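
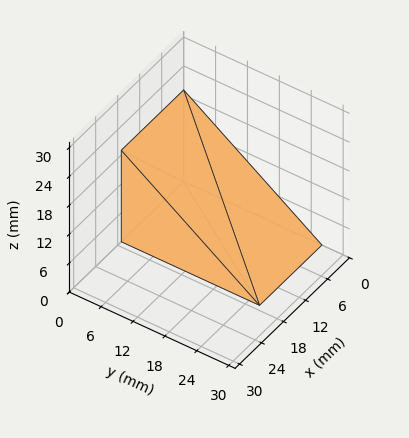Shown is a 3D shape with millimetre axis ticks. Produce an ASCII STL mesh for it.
Reading the render: the shape is a wedge (ramp): 17 × 26 mm base, rising to 19 mm along the y=0 edge and sloping linearly to z=0 at y=26 (dimensions read to the nearest mm from the axis ticks). For the STL, each face is triangulated and given an outward normal.

solid part
  facet normal 0.0000 0.0000 -1.0000
    outer loop
      vertex 17.0 26.0 0.0
      vertex 17.0 0.0 0.0
      vertex 0.0 0.0 0.0
    endloop
  endfacet
  facet normal 0.0000 0.0000 -1.0000
    outer loop
      vertex 0.0 26.0 0.0
      vertex 17.0 26.0 0.0
      vertex 0.0 0.0 0.0
    endloop
  endfacet
  facet normal 0.0000 -1.0000 0.0000
    outer loop
      vertex 0.0 0.0 0.0
      vertex 17.0 0.0 0.0
      vertex 17.0 0.0 19.0
    endloop
  endfacet
  facet normal 0.0000 -1.0000 0.0000
    outer loop
      vertex 0.0 0.0 0.0
      vertex 17.0 0.0 19.0
      vertex 0.0 0.0 19.0
    endloop
  endfacet
  facet normal 0.0000 0.5900 0.8074
    outer loop
      vertex 0.0 0.0 19.0
      vertex 17.0 0.0 19.0
      vertex 17.0 26.0 0.0
    endloop
  endfacet
  facet normal 0.0000 0.5900 0.8074
    outer loop
      vertex 0.0 0.0 19.0
      vertex 17.0 26.0 0.0
      vertex 0.0 26.0 0.0
    endloop
  endfacet
  facet normal -1.0000 0.0000 0.0000
    outer loop
      vertex 0.0 0.0 19.0
      vertex 0.0 26.0 0.0
      vertex 0.0 0.0 0.0
    endloop
  endfacet
  facet normal 1.0000 0.0000 0.0000
    outer loop
      vertex 17.0 0.0 0.0
      vertex 17.0 26.0 0.0
      vertex 17.0 0.0 19.0
    endloop
  endfacet
endsolid part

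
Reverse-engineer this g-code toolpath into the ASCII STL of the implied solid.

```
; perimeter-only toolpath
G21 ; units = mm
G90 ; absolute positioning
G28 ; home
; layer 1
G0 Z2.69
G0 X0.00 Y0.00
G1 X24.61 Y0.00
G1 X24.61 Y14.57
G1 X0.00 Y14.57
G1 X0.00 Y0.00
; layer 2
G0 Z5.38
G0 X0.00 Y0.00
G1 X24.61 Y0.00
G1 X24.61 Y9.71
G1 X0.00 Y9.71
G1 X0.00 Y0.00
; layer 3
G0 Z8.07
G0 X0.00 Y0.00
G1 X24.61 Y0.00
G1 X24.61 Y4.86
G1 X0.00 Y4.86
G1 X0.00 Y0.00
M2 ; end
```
solid part
  facet normal 0.0000 0.0000 -1.0000
    outer loop
      vertex 24.61 19.43 0.00
      vertex 24.61 0.00 0.00
      vertex 0.00 0.00 0.00
    endloop
  endfacet
  facet normal 0.0000 0.0000 -1.0000
    outer loop
      vertex 0.00 19.43 0.00
      vertex 24.61 19.43 0.00
      vertex 0.00 0.00 0.00
    endloop
  endfacet
  facet normal 0.0000 -1.0000 0.0000
    outer loop
      vertex 0.00 0.00 0.00
      vertex 24.61 0.00 0.00
      vertex 24.61 0.00 10.76
    endloop
  endfacet
  facet normal 0.0000 -1.0000 0.0000
    outer loop
      vertex 0.00 0.00 0.00
      vertex 24.61 0.00 10.76
      vertex 0.00 0.00 10.76
    endloop
  endfacet
  facet normal 0.0000 0.4845 0.8748
    outer loop
      vertex 0.00 0.00 10.76
      vertex 24.61 0.00 10.76
      vertex 24.61 19.43 0.00
    endloop
  endfacet
  facet normal 0.0000 0.4845 0.8748
    outer loop
      vertex 0.00 0.00 10.76
      vertex 24.61 19.43 0.00
      vertex 0.00 19.43 0.00
    endloop
  endfacet
  facet normal -1.0000 0.0000 0.0000
    outer loop
      vertex 0.00 0.00 10.76
      vertex 0.00 19.43 0.00
      vertex 0.00 0.00 0.00
    endloop
  endfacet
  facet normal 1.0000 0.0000 0.0000
    outer loop
      vertex 24.61 0.00 0.00
      vertex 24.61 19.43 0.00
      vertex 24.61 0.00 10.76
    endloop
  endfacet
endsolid part

The G0 Z moves step by Δz≈2.69 mm. The G1 loops shrink linearly with z, so the solid tapers from its base footprint up to z≈10.8. Closing with a flat bottom cap and the tapered top and triangulating gives 8 facets — a wedge (ramp): 24.6 × 19.4 mm base, rising to 10.8 mm along the y=0 edge and sloping linearly to z=0 at y=19.4.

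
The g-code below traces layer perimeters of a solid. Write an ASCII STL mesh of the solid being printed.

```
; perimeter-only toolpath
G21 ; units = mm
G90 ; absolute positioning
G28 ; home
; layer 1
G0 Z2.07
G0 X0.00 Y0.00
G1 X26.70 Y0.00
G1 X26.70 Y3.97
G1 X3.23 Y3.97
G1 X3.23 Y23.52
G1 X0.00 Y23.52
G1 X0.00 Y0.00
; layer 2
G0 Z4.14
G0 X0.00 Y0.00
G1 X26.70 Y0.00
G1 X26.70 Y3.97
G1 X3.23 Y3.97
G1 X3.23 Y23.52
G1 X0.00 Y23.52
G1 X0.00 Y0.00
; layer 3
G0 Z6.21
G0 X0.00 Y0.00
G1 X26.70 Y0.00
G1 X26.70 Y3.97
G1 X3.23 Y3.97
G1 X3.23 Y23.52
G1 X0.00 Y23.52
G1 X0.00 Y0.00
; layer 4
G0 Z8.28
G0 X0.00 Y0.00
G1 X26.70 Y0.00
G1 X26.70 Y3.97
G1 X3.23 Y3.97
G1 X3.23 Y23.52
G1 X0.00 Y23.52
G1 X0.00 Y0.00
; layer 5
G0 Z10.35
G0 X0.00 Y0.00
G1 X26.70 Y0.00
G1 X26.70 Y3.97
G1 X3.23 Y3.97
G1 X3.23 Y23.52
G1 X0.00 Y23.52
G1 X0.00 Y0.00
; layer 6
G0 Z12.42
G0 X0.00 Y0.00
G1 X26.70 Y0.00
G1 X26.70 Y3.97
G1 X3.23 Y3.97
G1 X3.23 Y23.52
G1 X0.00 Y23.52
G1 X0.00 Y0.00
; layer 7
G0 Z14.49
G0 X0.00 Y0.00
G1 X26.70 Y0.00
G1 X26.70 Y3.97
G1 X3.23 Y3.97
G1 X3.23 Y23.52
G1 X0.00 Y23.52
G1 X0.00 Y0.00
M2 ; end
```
solid part
  facet normal 0.0000 0.0000 -1.0000
    outer loop
      vertex 26.70 3.97 0.00
      vertex 26.70 0.00 0.00
      vertex 0.00 0.00 0.00
    endloop
  endfacet
  facet normal 0.0000 0.0000 -1.0000
    outer loop
      vertex 3.23 3.97 0.00
      vertex 26.70 3.97 0.00
      vertex 0.00 0.00 0.00
    endloop
  endfacet
  facet normal 0.0000 0.0000 -1.0000
    outer loop
      vertex 3.23 23.52 0.00
      vertex 3.23 3.97 0.00
      vertex 0.00 0.00 0.00
    endloop
  endfacet
  facet normal 0.0000 0.0000 -1.0000
    outer loop
      vertex 0.00 23.52 0.00
      vertex 3.23 23.52 0.00
      vertex 0.00 0.00 0.00
    endloop
  endfacet
  facet normal 0.0000 0.0000 1.0000
    outer loop
      vertex 0.00 0.00 14.49
      vertex 26.70 0.00 14.49
      vertex 26.70 3.97 14.49
    endloop
  endfacet
  facet normal 0.0000 0.0000 1.0000
    outer loop
      vertex 0.00 0.00 14.49
      vertex 26.70 3.97 14.49
      vertex 3.23 3.97 14.49
    endloop
  endfacet
  facet normal 0.0000 0.0000 1.0000
    outer loop
      vertex 0.00 0.00 14.49
      vertex 3.23 3.97 14.49
      vertex 3.23 23.52 14.49
    endloop
  endfacet
  facet normal 0.0000 0.0000 1.0000
    outer loop
      vertex 0.00 0.00 14.49
      vertex 3.23 23.52 14.49
      vertex 0.00 23.52 14.49
    endloop
  endfacet
  facet normal 0.0000 -1.0000 0.0000
    outer loop
      vertex 0.00 0.00 0.00
      vertex 26.70 0.00 0.00
      vertex 26.70 0.00 14.49
    endloop
  endfacet
  facet normal 0.0000 -1.0000 0.0000
    outer loop
      vertex 0.00 0.00 0.00
      vertex 26.70 0.00 14.49
      vertex 0.00 0.00 14.49
    endloop
  endfacet
  facet normal 1.0000 0.0000 0.0000
    outer loop
      vertex 26.70 0.00 0.00
      vertex 26.70 3.97 0.00
      vertex 26.70 3.97 14.49
    endloop
  endfacet
  facet normal 1.0000 0.0000 0.0000
    outer loop
      vertex 26.70 0.00 0.00
      vertex 26.70 3.97 14.49
      vertex 26.70 0.00 14.49
    endloop
  endfacet
  facet normal 0.0000 1.0000 0.0000
    outer loop
      vertex 26.70 3.97 0.00
      vertex 3.23 3.97 0.00
      vertex 3.23 3.97 14.49
    endloop
  endfacet
  facet normal 0.0000 1.0000 0.0000
    outer loop
      vertex 26.70 3.97 0.00
      vertex 3.23 3.97 14.49
      vertex 26.70 3.97 14.49
    endloop
  endfacet
  facet normal 1.0000 0.0000 0.0000
    outer loop
      vertex 3.23 3.97 0.00
      vertex 3.23 23.52 0.00
      vertex 3.23 23.52 14.49
    endloop
  endfacet
  facet normal 1.0000 0.0000 0.0000
    outer loop
      vertex 3.23 3.97 0.00
      vertex 3.23 23.52 14.49
      vertex 3.23 3.97 14.49
    endloop
  endfacet
  facet normal 0.0000 1.0000 0.0000
    outer loop
      vertex 3.23 23.52 0.00
      vertex 0.00 23.52 0.00
      vertex 0.00 23.52 14.49
    endloop
  endfacet
  facet normal 0.0000 1.0000 0.0000
    outer loop
      vertex 3.23 23.52 0.00
      vertex 0.00 23.52 14.49
      vertex 3.23 23.52 14.49
    endloop
  endfacet
  facet normal -1.0000 0.0000 0.0000
    outer loop
      vertex 0.00 23.52 0.00
      vertex 0.00 0.00 0.00
      vertex 0.00 0.00 14.49
    endloop
  endfacet
  facet normal -1.0000 0.0000 0.0000
    outer loop
      vertex 0.00 23.52 0.00
      vertex 0.00 0.00 14.49
      vertex 0.00 23.52 14.49
    endloop
  endfacet
endsolid part

The G0 Z moves step by Δz≈2.07 mm. Every layer's G1 loop is the same polygon, so the solid is a straight extrusion of it from z=0 to z≈14.5. Closing with flat bottom and top caps and triangulating gives 20 facets — an L-shaped prism: outer 26.7 × 23.5 mm, arm thicknesses ≈ 3.97 mm (horizontal) and 3.23 mm (vertical), extruded 14.5 mm in z.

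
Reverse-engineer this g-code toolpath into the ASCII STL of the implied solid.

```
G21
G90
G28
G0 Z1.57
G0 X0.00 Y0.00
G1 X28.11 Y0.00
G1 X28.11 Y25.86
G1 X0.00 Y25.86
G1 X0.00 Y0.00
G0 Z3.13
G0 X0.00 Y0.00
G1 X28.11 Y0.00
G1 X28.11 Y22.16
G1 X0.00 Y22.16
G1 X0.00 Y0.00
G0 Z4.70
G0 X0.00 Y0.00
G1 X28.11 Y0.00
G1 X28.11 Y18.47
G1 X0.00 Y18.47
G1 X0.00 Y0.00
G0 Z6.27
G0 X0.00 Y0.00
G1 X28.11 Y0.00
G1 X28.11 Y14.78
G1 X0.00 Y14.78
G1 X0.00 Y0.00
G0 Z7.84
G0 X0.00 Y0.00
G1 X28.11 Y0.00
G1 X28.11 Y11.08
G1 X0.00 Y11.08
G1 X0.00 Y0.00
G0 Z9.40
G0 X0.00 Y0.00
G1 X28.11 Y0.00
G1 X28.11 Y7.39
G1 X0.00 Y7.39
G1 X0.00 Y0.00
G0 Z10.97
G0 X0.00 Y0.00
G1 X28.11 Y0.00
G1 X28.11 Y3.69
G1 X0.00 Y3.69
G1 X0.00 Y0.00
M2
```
solid part
  facet normal 0.0000 0.0000 -1.0000
    outer loop
      vertex 28.11 29.55 0.00
      vertex 28.11 0.00 0.00
      vertex 0.00 0.00 0.00
    endloop
  endfacet
  facet normal 0.0000 0.0000 -1.0000
    outer loop
      vertex 0.00 29.55 0.00
      vertex 28.11 29.55 0.00
      vertex 0.00 0.00 0.00
    endloop
  endfacet
  facet normal 0.0000 -1.0000 0.0000
    outer loop
      vertex 0.00 0.00 0.00
      vertex 28.11 0.00 0.00
      vertex 28.11 0.00 12.54
    endloop
  endfacet
  facet normal 0.0000 -1.0000 0.0000
    outer loop
      vertex 0.00 0.00 0.00
      vertex 28.11 0.00 12.54
      vertex 0.00 0.00 12.54
    endloop
  endfacet
  facet normal 0.0000 0.3906 0.9205
    outer loop
      vertex 0.00 0.00 12.54
      vertex 28.11 0.00 12.54
      vertex 28.11 29.55 0.00
    endloop
  endfacet
  facet normal 0.0000 0.3906 0.9205
    outer loop
      vertex 0.00 0.00 12.54
      vertex 28.11 29.55 0.00
      vertex 0.00 29.55 0.00
    endloop
  endfacet
  facet normal -1.0000 0.0000 0.0000
    outer loop
      vertex 0.00 0.00 12.54
      vertex 0.00 29.55 0.00
      vertex 0.00 0.00 0.00
    endloop
  endfacet
  facet normal 1.0000 0.0000 0.0000
    outer loop
      vertex 28.11 0.00 0.00
      vertex 28.11 29.55 0.00
      vertex 28.11 0.00 12.54
    endloop
  endfacet
endsolid part

The G0 Z moves step by Δz≈1.57 mm. The G1 loops shrink linearly with z, so the solid tapers from its base footprint up to z≈12.5. Closing with a flat bottom cap and the tapered top and triangulating gives 8 facets — a wedge (ramp): 28.1 × 29.6 mm base, rising to 12.5 mm along the y=0 edge and sloping linearly to z=0 at y=29.6.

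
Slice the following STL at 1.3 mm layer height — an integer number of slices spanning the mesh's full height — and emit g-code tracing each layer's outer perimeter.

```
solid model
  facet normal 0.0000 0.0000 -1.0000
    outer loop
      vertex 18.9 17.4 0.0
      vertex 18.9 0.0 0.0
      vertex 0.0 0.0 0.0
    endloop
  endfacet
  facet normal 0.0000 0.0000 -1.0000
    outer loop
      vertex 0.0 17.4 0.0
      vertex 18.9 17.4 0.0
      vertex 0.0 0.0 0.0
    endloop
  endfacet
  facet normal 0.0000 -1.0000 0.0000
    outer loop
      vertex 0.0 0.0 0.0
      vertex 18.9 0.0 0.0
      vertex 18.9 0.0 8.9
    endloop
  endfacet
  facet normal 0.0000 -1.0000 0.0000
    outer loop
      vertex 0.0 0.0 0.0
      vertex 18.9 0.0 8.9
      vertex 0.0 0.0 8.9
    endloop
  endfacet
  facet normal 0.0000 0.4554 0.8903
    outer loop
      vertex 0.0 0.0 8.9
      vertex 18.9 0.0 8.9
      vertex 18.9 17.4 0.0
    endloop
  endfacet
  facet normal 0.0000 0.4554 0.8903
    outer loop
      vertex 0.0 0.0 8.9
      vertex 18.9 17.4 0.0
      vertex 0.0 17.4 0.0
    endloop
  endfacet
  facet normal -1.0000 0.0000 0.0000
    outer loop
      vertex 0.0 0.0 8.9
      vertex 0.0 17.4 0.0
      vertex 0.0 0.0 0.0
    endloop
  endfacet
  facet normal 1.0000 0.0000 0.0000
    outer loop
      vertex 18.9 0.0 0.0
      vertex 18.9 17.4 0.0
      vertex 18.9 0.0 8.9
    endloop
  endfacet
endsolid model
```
; perimeter-only toolpath
G21 ; units = mm
G90 ; absolute positioning
G28 ; home
; layer 1
G0 Z1.3
G0 X0.0 Y0.0
G1 X18.9 Y0.0
G1 X18.9 Y14.9
G1 X0.0 Y14.9
G1 X0.0 Y0.0
; layer 2
G0 Z2.5
G0 X0.0 Y0.0
G1 X18.9 Y0.0
G1 X18.9 Y12.4
G1 X0.0 Y12.4
G1 X0.0 Y0.0
; layer 3
G0 Z3.8
G0 X0.0 Y0.0
G1 X18.9 Y0.0
G1 X18.9 Y9.9
G1 X0.0 Y9.9
G1 X0.0 Y0.0
; layer 4
G0 Z5.1
G0 X0.0 Y0.0
G1 X18.9 Y0.0
G1 X18.9 Y7.5
G1 X0.0 Y7.5
G1 X0.0 Y0.0
; layer 5
G0 Z6.4
G0 X0.0 Y0.0
G1 X18.9 Y0.0
G1 X18.9 Y5.0
G1 X0.0 Y5.0
G1 X0.0 Y0.0
; layer 6
G0 Z7.6
G0 X0.0 Y0.0
G1 X18.9 Y0.0
G1 X18.9 Y2.5
G1 X0.0 Y2.5
G1 X0.0 Y0.0
M2 ; end

The solid is a wedge (ramp): 18.9 × 17.4 mm base, rising to 8.9 mm along the y=0 edge and sloping linearly to z=0 at y=17.4. Slicing at Δz = 1.3 mm — 7 equal slices spanning the solid's height, so layer i sits at z = i·h/7 — gives 6 non-empty perimeters. Each is a 4-segment closed polygon; G0 lifts to the layer z and rapids to the start vertex, then G1 traces the edges. The cross-section shrinks linearly with z (the slice at the apex is degenerate and omitted).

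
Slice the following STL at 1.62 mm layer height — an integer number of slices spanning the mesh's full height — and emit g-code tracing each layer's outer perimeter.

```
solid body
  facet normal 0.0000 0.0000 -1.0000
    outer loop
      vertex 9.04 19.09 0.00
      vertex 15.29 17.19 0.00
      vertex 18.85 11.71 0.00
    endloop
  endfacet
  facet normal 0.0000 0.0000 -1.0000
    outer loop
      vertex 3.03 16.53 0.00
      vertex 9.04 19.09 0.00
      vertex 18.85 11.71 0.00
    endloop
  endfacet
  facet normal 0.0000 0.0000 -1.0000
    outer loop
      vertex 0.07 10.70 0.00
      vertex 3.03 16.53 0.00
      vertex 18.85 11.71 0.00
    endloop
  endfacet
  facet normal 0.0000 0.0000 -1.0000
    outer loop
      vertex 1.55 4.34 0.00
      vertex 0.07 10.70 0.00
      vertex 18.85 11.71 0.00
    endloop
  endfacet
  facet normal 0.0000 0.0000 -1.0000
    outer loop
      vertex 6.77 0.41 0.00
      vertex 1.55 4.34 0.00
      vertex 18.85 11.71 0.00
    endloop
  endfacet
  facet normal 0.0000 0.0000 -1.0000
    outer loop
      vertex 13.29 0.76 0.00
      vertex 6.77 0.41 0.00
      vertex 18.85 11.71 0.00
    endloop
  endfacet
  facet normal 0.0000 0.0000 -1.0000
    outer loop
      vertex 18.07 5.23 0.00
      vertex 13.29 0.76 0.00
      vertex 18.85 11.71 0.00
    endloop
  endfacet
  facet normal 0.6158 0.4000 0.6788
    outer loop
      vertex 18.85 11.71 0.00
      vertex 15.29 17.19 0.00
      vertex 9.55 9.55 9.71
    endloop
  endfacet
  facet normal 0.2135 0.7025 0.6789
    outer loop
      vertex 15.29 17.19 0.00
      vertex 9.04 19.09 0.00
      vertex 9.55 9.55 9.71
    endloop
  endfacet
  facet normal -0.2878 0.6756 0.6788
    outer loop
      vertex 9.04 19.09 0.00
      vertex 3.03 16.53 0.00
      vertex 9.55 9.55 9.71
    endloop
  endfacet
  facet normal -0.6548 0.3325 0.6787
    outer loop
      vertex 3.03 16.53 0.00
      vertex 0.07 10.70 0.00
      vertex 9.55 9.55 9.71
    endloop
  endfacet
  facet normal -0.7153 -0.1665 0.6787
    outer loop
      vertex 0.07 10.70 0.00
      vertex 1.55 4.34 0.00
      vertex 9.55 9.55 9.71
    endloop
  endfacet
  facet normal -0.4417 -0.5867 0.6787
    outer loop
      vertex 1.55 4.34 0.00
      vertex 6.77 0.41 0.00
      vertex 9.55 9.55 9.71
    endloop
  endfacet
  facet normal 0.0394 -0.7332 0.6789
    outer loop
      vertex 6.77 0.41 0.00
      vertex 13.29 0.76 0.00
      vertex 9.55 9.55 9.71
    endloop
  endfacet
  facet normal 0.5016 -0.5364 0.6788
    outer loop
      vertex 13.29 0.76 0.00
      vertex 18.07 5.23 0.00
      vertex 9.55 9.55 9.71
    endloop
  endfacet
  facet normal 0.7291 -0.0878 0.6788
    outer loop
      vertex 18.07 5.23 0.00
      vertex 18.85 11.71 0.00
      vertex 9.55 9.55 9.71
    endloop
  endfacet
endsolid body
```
; perimeter-only toolpath
G21 ; units = mm
G90 ; absolute positioning
G28 ; home
; layer 1
G0 Z1.62
G0 X17.30 Y11.35
G1 X14.33 Y15.92
G1 X9.12 Y17.50
G1 X4.12 Y15.37
G1 X1.65 Y10.51
G1 X2.88 Y5.21
G1 X7.23 Y1.93
G1 X12.67 Y2.22
G1 X16.65 Y5.95
G1 X17.30 Y11.35
; layer 2
G0 Z3.24
G0 X15.75 Y10.99
G1 X13.38 Y14.64
G1 X9.21 Y15.91
G1 X5.20 Y14.20
G1 X3.23 Y10.32
G1 X4.22 Y6.08
G1 X7.70 Y3.46
G1 X12.04 Y3.69
G1 X15.23 Y6.67
G1 X15.75 Y10.99
; layer 3
G0 Z4.86
G0 X14.20 Y10.63
G1 X12.42 Y13.37
G1 X9.29 Y14.32
G1 X6.29 Y13.04
G1 X4.81 Y10.12
G1 X5.55 Y6.95
G1 X8.16 Y4.98
G1 X11.42 Y5.16
G1 X13.81 Y7.39
G1 X14.20 Y10.63
; layer 4
G0 Z6.47
G0 X12.65 Y10.27
G1 X11.46 Y12.10
G1 X9.38 Y12.73
G1 X7.38 Y11.88
G1 X6.39 Y9.93
G1 X6.88 Y7.81
G1 X8.62 Y6.50
G1 X10.80 Y6.62
G1 X12.39 Y8.11
G1 X12.65 Y10.27
; layer 5
G0 Z8.09
G0 X11.10 Y9.91
G1 X10.51 Y10.82
G1 X9.46 Y11.14
G1 X8.46 Y10.71
G1 X7.97 Y9.74
G1 X8.22 Y8.68
G1 X9.09 Y8.03
G1 X10.17 Y8.08
G1 X10.97 Y8.83
G1 X11.10 Y9.91
M2 ; end

The solid is a regular 9-sided pyramid, base circumscribed radius ≈ 9.55 mm, apex at z ≈ 9.71 mm. Slicing at Δz = 1.62 mm — 6 equal slices spanning the solid's height, so layer i sits at z = i·h/6 — gives 5 non-empty perimeters. Each is a 9-segment closed polygon; G0 lifts to the layer z and rapids to the start vertex, then G1 traces the edges. The cross-section shrinks linearly with z (the slice at the apex is degenerate and omitted).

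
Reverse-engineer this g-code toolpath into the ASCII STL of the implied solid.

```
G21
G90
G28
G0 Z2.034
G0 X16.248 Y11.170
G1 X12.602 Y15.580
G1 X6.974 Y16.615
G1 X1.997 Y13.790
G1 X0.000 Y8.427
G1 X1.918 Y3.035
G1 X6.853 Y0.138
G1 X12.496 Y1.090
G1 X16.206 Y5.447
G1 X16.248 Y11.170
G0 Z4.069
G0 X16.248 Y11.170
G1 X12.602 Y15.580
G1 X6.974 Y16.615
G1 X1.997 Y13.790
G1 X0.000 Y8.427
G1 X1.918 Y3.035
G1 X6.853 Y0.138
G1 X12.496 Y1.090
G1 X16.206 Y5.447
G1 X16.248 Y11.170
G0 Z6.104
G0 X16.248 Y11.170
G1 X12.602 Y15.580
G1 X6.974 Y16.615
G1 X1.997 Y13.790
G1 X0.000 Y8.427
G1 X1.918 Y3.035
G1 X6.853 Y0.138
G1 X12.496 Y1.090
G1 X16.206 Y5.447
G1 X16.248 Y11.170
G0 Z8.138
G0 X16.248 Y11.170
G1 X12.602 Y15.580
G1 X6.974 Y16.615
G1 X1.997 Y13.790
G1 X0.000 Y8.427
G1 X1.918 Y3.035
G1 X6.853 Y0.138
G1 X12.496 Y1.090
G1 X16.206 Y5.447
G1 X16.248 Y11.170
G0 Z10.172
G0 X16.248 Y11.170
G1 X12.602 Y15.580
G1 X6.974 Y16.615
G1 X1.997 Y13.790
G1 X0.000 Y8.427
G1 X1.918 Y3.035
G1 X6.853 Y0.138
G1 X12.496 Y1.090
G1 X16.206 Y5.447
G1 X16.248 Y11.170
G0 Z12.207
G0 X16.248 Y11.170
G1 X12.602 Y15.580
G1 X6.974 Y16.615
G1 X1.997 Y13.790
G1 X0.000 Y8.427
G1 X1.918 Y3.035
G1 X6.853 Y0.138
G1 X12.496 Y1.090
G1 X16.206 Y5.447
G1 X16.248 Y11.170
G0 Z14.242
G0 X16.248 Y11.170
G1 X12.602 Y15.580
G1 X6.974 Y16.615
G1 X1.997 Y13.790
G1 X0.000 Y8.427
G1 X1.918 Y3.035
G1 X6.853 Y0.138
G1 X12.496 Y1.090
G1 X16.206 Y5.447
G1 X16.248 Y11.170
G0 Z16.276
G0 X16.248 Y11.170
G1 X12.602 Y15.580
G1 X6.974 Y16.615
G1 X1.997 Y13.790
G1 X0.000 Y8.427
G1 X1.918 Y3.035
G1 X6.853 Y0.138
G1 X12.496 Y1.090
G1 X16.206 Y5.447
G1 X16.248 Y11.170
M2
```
solid part
  facet normal 0.0000 0.0000 -1.0000
    outer loop
      vertex 6.974 16.615 0.000
      vertex 12.602 15.580 0.000
      vertex 16.248 11.170 0.000
    endloop
  endfacet
  facet normal 0.0000 0.0000 -1.0000
    outer loop
      vertex 1.997 13.790 0.000
      vertex 6.974 16.615 0.000
      vertex 16.248 11.170 0.000
    endloop
  endfacet
  facet normal 0.0000 0.0000 -1.0000
    outer loop
      vertex 0.000 8.427 0.000
      vertex 1.997 13.790 0.000
      vertex 16.248 11.170 0.000
    endloop
  endfacet
  facet normal 0.0000 0.0000 -1.0000
    outer loop
      vertex 1.918 3.035 0.000
      vertex 0.000 8.427 0.000
      vertex 16.248 11.170 0.000
    endloop
  endfacet
  facet normal 0.0000 0.0000 -1.0000
    outer loop
      vertex 6.853 0.138 0.000
      vertex 1.918 3.035 0.000
      vertex 16.248 11.170 0.000
    endloop
  endfacet
  facet normal 0.0000 0.0000 -1.0000
    outer loop
      vertex 12.496 1.090 0.000
      vertex 6.853 0.138 0.000
      vertex 16.248 11.170 0.000
    endloop
  endfacet
  facet normal 0.0000 0.0000 -1.0000
    outer loop
      vertex 16.206 5.447 0.000
      vertex 12.496 1.090 0.000
      vertex 16.248 11.170 0.000
    endloop
  endfacet
  facet normal 0.0000 0.0000 1.0000
    outer loop
      vertex 16.248 11.170 16.276
      vertex 12.602 15.580 16.276
      vertex 6.974 16.615 16.276
    endloop
  endfacet
  facet normal 0.0000 0.0000 1.0000
    outer loop
      vertex 16.248 11.170 16.276
      vertex 6.974 16.615 16.276
      vertex 1.997 13.790 16.276
    endloop
  endfacet
  facet normal 0.0000 0.0000 1.0000
    outer loop
      vertex 16.248 11.170 16.276
      vertex 1.997 13.790 16.276
      vertex 0.000 8.427 16.276
    endloop
  endfacet
  facet normal 0.0000 0.0000 1.0000
    outer loop
      vertex 16.248 11.170 16.276
      vertex 0.000 8.427 16.276
      vertex 1.918 3.035 16.276
    endloop
  endfacet
  facet normal 0.0000 0.0000 1.0000
    outer loop
      vertex 16.248 11.170 16.276
      vertex 1.918 3.035 16.276
      vertex 6.853 0.138 16.276
    endloop
  endfacet
  facet normal 0.0000 0.0000 1.0000
    outer loop
      vertex 16.248 11.170 16.276
      vertex 6.853 0.138 16.276
      vertex 12.496 1.090 16.276
    endloop
  endfacet
  facet normal 0.0000 0.0000 1.0000
    outer loop
      vertex 16.248 11.170 16.276
      vertex 12.496 1.090 16.276
      vertex 16.206 5.447 16.276
    endloop
  endfacet
  facet normal 0.7707 0.6372 0.0000
    outer loop
      vertex 16.248 11.170 0.000
      vertex 12.602 15.580 0.000
      vertex 12.602 15.580 16.276
    endloop
  endfacet
  facet normal 0.7707 0.6372 0.0000
    outer loop
      vertex 16.248 11.170 0.000
      vertex 12.602 15.580 16.276
      vertex 16.248 11.170 16.276
    endloop
  endfacet
  facet normal 0.1809 0.9835 0.0000
    outer loop
      vertex 12.602 15.580 0.000
      vertex 6.974 16.615 0.000
      vertex 6.974 16.615 16.276
    endloop
  endfacet
  facet normal 0.1809 0.9835 0.0000
    outer loop
      vertex 12.602 15.580 0.000
      vertex 6.974 16.615 16.276
      vertex 12.602 15.580 16.276
    endloop
  endfacet
  facet normal -0.4936 0.8697 0.0000
    outer loop
      vertex 6.974 16.615 0.000
      vertex 1.997 13.790 0.000
      vertex 1.997 13.790 16.276
    endloop
  endfacet
  facet normal -0.4936 0.8697 0.0000
    outer loop
      vertex 6.974 16.615 0.000
      vertex 1.997 13.790 16.276
      vertex 6.974 16.615 16.276
    endloop
  endfacet
  facet normal -0.9371 0.3490 0.0000
    outer loop
      vertex 1.997 13.790 0.000
      vertex 0.000 8.427 0.000
      vertex 0.000 8.427 16.276
    endloop
  endfacet
  facet normal -0.9371 0.3490 0.0000
    outer loop
      vertex 1.997 13.790 0.000
      vertex 0.000 8.427 16.276
      vertex 1.997 13.790 16.276
    endloop
  endfacet
  facet normal -0.9422 -0.3351 0.0000
    outer loop
      vertex 0.000 8.427 0.000
      vertex 1.918 3.035 0.000
      vertex 1.918 3.035 16.276
    endloop
  endfacet
  facet normal -0.9422 -0.3351 0.0000
    outer loop
      vertex 0.000 8.427 0.000
      vertex 1.918 3.035 16.276
      vertex 0.000 8.427 16.276
    endloop
  endfacet
  facet normal -0.5062 -0.8624 0.0000
    outer loop
      vertex 1.918 3.035 0.000
      vertex 6.853 0.138 0.000
      vertex 6.853 0.138 16.276
    endloop
  endfacet
  facet normal -0.5062 -0.8624 0.0000
    outer loop
      vertex 1.918 3.035 0.000
      vertex 6.853 0.138 16.276
      vertex 1.918 3.035 16.276
    endloop
  endfacet
  facet normal 0.1664 -0.9861 0.0000
    outer loop
      vertex 6.853 0.138 0.000
      vertex 12.496 1.090 0.000
      vertex 12.496 1.090 16.276
    endloop
  endfacet
  facet normal 0.1664 -0.9861 0.0000
    outer loop
      vertex 6.853 0.138 0.000
      vertex 12.496 1.090 16.276
      vertex 6.853 0.138 16.276
    endloop
  endfacet
  facet normal 0.7614 -0.6483 0.0000
    outer loop
      vertex 12.496 1.090 0.000
      vertex 16.206 5.447 0.000
      vertex 16.206 5.447 16.276
    endloop
  endfacet
  facet normal 0.7614 -0.6483 0.0000
    outer loop
      vertex 12.496 1.090 0.000
      vertex 16.206 5.447 16.276
      vertex 12.496 1.090 16.276
    endloop
  endfacet
  facet normal 1.0000 -0.0073 0.0000
    outer loop
      vertex 16.206 5.447 0.000
      vertex 16.248 11.170 0.000
      vertex 16.248 11.170 16.276
    endloop
  endfacet
  facet normal 1.0000 -0.0073 0.0000
    outer loop
      vertex 16.206 5.447 0.000
      vertex 16.248 11.170 16.276
      vertex 16.206 5.447 16.276
    endloop
  endfacet
endsolid part

The G0 Z moves step by Δz≈2.034 mm. Every layer's G1 loop is the same polygon, so the solid is a straight extrusion of it from z=0 to z≈16.3. Closing with flat bottom and top caps and triangulating gives 32 facets — a regular 9-sided prism (a cylinder approximated with 9 flat sides), circumscribed radius ≈ 8.37 mm, height ≈ 16.3 mm.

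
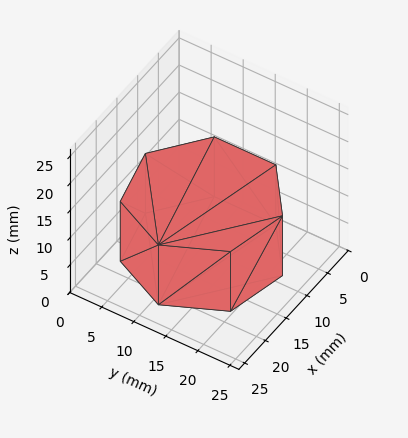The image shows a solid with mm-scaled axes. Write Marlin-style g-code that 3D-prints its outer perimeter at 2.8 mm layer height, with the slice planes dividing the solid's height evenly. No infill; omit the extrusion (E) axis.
Reading the render: the shape is a regular 7-sided prism (a cylinder approximated with 7 flat sides), circumscribed radius ≈ 11 mm, height ≈ 11 mm (dimensions read to the nearest mm from the axis ticks). For the g-code, the solid's height is divided into equal slices at the stated Δz and each level perimeter traced with G1 moves after a G0 lift.

; perimeter-only toolpath
G21 ; units = mm
G90 ; absolute positioning
G28 ; home
; layer 1
G0 Z2.8
G0 X22.0 Y11.0
G1 X17.9 Y19.6
G1 X8.6 Y21.7
G1 X1.1 Y15.8
G1 X1.1 Y6.2
G1 X8.6 Y0.3
G1 X17.9 Y2.4
G1 X22.0 Y11.0
; layer 2
G0 Z5.5
G0 X22.0 Y11.0
G1 X17.9 Y19.6
G1 X8.6 Y21.7
G1 X1.1 Y15.8
G1 X1.1 Y6.2
G1 X8.6 Y0.3
G1 X17.9 Y2.4
G1 X22.0 Y11.0
; layer 3
G0 Z8.2
G0 X22.0 Y11.0
G1 X17.9 Y19.6
G1 X8.6 Y21.7
G1 X1.1 Y15.8
G1 X1.1 Y6.2
G1 X8.6 Y0.3
G1 X17.9 Y2.4
G1 X22.0 Y11.0
; layer 4
G0 Z11.0
G0 X22.0 Y11.0
G1 X17.9 Y19.6
G1 X8.6 Y21.7
G1 X1.1 Y15.8
G1 X1.1 Y6.2
G1 X8.6 Y0.3
G1 X17.9 Y2.4
G1 X22.0 Y11.0
M2 ; end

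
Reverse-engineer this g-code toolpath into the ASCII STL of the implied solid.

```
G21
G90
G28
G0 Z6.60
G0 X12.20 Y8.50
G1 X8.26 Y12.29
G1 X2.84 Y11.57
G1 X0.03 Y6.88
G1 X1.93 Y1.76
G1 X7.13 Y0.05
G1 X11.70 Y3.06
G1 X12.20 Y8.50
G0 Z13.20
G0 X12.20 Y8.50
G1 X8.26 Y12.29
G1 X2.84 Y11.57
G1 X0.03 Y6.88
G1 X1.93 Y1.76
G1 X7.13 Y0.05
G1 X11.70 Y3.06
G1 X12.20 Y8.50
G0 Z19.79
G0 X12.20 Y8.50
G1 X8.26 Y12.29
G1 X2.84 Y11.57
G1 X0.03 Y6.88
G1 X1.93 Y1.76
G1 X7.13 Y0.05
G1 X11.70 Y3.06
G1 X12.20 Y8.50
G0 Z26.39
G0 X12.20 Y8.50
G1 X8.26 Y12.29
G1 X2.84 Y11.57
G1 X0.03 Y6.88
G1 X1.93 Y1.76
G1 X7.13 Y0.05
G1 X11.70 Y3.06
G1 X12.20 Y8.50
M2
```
solid part
  facet normal 0.0000 0.0000 -1.0000
    outer loop
      vertex 2.84 11.57 0.00
      vertex 8.26 12.29 0.00
      vertex 12.20 8.50 0.00
    endloop
  endfacet
  facet normal 0.0000 0.0000 -1.0000
    outer loop
      vertex 0.03 6.88 0.00
      vertex 2.84 11.57 0.00
      vertex 12.20 8.50 0.00
    endloop
  endfacet
  facet normal 0.0000 0.0000 -1.0000
    outer loop
      vertex 1.93 1.76 0.00
      vertex 0.03 6.88 0.00
      vertex 12.20 8.50 0.00
    endloop
  endfacet
  facet normal 0.0000 0.0000 -1.0000
    outer loop
      vertex 7.13 0.05 0.00
      vertex 1.93 1.76 0.00
      vertex 12.20 8.50 0.00
    endloop
  endfacet
  facet normal 0.0000 0.0000 -1.0000
    outer loop
      vertex 11.70 3.06 0.00
      vertex 7.13 0.05 0.00
      vertex 12.20 8.50 0.00
    endloop
  endfacet
  facet normal 0.0000 0.0000 1.0000
    outer loop
      vertex 12.20 8.50 26.39
      vertex 8.26 12.29 26.39
      vertex 2.84 11.57 26.39
    endloop
  endfacet
  facet normal 0.0000 0.0000 1.0000
    outer loop
      vertex 12.20 8.50 26.39
      vertex 2.84 11.57 26.39
      vertex 0.03 6.88 26.39
    endloop
  endfacet
  facet normal 0.0000 0.0000 1.0000
    outer loop
      vertex 12.20 8.50 26.39
      vertex 0.03 6.88 26.39
      vertex 1.93 1.76 26.39
    endloop
  endfacet
  facet normal 0.0000 0.0000 1.0000
    outer loop
      vertex 12.20 8.50 26.39
      vertex 1.93 1.76 26.39
      vertex 7.13 0.05 26.39
    endloop
  endfacet
  facet normal 0.0000 0.0000 1.0000
    outer loop
      vertex 12.20 8.50 26.39
      vertex 7.13 0.05 26.39
      vertex 11.70 3.06 26.39
    endloop
  endfacet
  facet normal 0.6933 0.7207 0.0000
    outer loop
      vertex 12.20 8.50 0.00
      vertex 8.26 12.29 0.00
      vertex 8.26 12.29 26.39
    endloop
  endfacet
  facet normal 0.6933 0.7207 0.0000
    outer loop
      vertex 12.20 8.50 0.00
      vertex 8.26 12.29 26.39
      vertex 12.20 8.50 26.39
    endloop
  endfacet
  facet normal -0.1317 0.9913 0.0000
    outer loop
      vertex 8.26 12.29 0.00
      vertex 2.84 11.57 0.00
      vertex 2.84 11.57 26.39
    endloop
  endfacet
  facet normal -0.1317 0.9913 0.0000
    outer loop
      vertex 8.26 12.29 0.00
      vertex 2.84 11.57 26.39
      vertex 8.26 12.29 26.39
    endloop
  endfacet
  facet normal -0.8578 0.5140 0.0000
    outer loop
      vertex 2.84 11.57 0.00
      vertex 0.03 6.88 0.00
      vertex 0.03 6.88 26.39
    endloop
  endfacet
  facet normal -0.8578 0.5140 0.0000
    outer loop
      vertex 2.84 11.57 0.00
      vertex 0.03 6.88 26.39
      vertex 2.84 11.57 26.39
    endloop
  endfacet
  facet normal -0.9375 -0.3479 0.0000
    outer loop
      vertex 0.03 6.88 0.00
      vertex 1.93 1.76 0.00
      vertex 1.93 1.76 26.39
    endloop
  endfacet
  facet normal -0.9375 -0.3479 0.0000
    outer loop
      vertex 0.03 6.88 0.00
      vertex 1.93 1.76 26.39
      vertex 0.03 6.88 26.39
    endloop
  endfacet
  facet normal -0.3124 -0.9500 0.0000
    outer loop
      vertex 1.93 1.76 0.00
      vertex 7.13 0.05 0.00
      vertex 7.13 0.05 26.39
    endloop
  endfacet
  facet normal -0.3124 -0.9500 0.0000
    outer loop
      vertex 1.93 1.76 0.00
      vertex 7.13 0.05 26.39
      vertex 1.93 1.76 26.39
    endloop
  endfacet
  facet normal 0.5501 -0.8351 0.0000
    outer loop
      vertex 7.13 0.05 0.00
      vertex 11.70 3.06 0.00
      vertex 11.70 3.06 26.39
    endloop
  endfacet
  facet normal 0.5501 -0.8351 0.0000
    outer loop
      vertex 7.13 0.05 0.00
      vertex 11.70 3.06 26.39
      vertex 7.13 0.05 26.39
    endloop
  endfacet
  facet normal 0.9958 -0.0915 0.0000
    outer loop
      vertex 11.70 3.06 0.00
      vertex 12.20 8.50 0.00
      vertex 12.20 8.50 26.39
    endloop
  endfacet
  facet normal 0.9958 -0.0915 0.0000
    outer loop
      vertex 11.70 3.06 0.00
      vertex 12.20 8.50 26.39
      vertex 11.70 3.06 26.39
    endloop
  endfacet
endsolid part

The G0 Z moves step by Δz≈6.60 mm. Every layer's G1 loop is the same polygon, so the solid is a straight extrusion of it from z=0 to z≈26.4. Closing with flat bottom and top caps and triangulating gives 24 facets — a regular 7-sided prism (a cylinder approximated with 7 flat sides), circumscribed radius ≈ 6.3 mm, height ≈ 26.4 mm.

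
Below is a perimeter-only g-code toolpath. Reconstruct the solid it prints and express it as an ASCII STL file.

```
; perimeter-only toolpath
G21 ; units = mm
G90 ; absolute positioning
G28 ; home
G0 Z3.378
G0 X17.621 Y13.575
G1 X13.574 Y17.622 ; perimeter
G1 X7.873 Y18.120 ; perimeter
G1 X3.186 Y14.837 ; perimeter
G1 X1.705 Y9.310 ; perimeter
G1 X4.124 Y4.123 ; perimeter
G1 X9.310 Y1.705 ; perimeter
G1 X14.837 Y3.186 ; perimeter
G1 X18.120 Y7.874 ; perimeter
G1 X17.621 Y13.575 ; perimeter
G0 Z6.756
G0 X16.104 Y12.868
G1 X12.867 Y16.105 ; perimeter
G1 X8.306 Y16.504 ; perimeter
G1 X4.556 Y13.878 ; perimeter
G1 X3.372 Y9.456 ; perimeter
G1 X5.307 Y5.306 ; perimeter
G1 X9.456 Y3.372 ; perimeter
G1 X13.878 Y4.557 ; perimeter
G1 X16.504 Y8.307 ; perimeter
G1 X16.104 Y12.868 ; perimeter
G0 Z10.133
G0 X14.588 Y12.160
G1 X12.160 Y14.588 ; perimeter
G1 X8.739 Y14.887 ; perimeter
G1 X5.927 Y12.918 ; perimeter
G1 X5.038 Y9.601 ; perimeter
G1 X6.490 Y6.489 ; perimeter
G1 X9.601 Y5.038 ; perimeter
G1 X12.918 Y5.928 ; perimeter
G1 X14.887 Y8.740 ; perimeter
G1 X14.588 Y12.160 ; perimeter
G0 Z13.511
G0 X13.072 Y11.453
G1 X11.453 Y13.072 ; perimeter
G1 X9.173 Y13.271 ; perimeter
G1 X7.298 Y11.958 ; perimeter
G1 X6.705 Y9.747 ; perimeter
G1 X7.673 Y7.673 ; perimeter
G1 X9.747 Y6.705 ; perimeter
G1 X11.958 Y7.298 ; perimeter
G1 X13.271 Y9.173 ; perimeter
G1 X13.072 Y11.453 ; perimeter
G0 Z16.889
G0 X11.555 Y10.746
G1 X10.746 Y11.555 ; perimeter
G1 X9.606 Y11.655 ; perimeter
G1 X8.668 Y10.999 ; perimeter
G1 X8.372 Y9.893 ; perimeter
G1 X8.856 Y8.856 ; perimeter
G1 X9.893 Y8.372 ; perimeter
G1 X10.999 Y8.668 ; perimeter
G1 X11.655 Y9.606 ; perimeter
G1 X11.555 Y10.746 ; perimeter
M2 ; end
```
solid part
  facet normal 0.0000 0.0000 -1.0000
    outer loop
      vertex 7.440 19.736 0.000
      vertex 14.281 19.138 0.000
      vertex 19.137 14.282 0.000
    endloop
  endfacet
  facet normal 0.0000 0.0000 -1.0000
    outer loop
      vertex 1.815 15.797 0.000
      vertex 7.440 19.736 0.000
      vertex 19.137 14.282 0.000
    endloop
  endfacet
  facet normal 0.0000 0.0000 -1.0000
    outer loop
      vertex 0.038 9.164 0.000
      vertex 1.815 15.797 0.000
      vertex 19.137 14.282 0.000
    endloop
  endfacet
  facet normal 0.0000 0.0000 -1.0000
    outer loop
      vertex 2.941 2.940 0.000
      vertex 0.038 9.164 0.000
      vertex 19.137 14.282 0.000
    endloop
  endfacet
  facet normal 0.0000 0.0000 -1.0000
    outer loop
      vertex 9.164 0.038 0.000
      vertex 2.941 2.940 0.000
      vertex 19.137 14.282 0.000
    endloop
  endfacet
  facet normal 0.0000 0.0000 -1.0000
    outer loop
      vertex 15.797 1.816 0.000
      vertex 9.164 0.038 0.000
      vertex 19.137 14.282 0.000
    endloop
  endfacet
  facet normal 0.0000 0.0000 -1.0000
    outer loop
      vertex 19.736 7.441 0.000
      vertex 15.797 1.816 0.000
      vertex 19.137 14.282 0.000
    endloop
  endfacet
  facet normal 0.6411 0.6411 0.4220
    outer loop
      vertex 19.137 14.282 0.000
      vertex 14.281 19.138 0.000
      vertex 10.039 10.039 20.267
    endloop
  endfacet
  facet normal 0.0789 0.9032 0.4220
    outer loop
      vertex 14.281 19.138 0.000
      vertex 7.440 19.736 0.000
      vertex 10.039 10.039 20.267
    endloop
  endfacet
  facet normal -0.5200 0.7426 0.4220
    outer loop
      vertex 7.440 19.736 0.000
      vertex 1.815 15.797 0.000
      vertex 10.039 10.039 20.267
    endloop
  endfacet
  facet normal -0.8757 0.2346 0.4220
    outer loop
      vertex 1.815 15.797 0.000
      vertex 0.038 9.164 0.000
      vertex 10.039 10.039 20.267
    endloop
  endfacet
  facet normal -0.8216 -0.3832 0.4220
    outer loop
      vertex 0.038 9.164 0.000
      vertex 2.941 2.940 0.000
      vertex 10.039 10.039 20.267
    endloop
  endfacet
  facet normal -0.3832 -0.8216 0.4220
    outer loop
      vertex 2.941 2.940 0.000
      vertex 9.164 0.038 0.000
      vertex 10.039 10.039 20.267
    endloop
  endfacet
  facet normal 0.2347 -0.8757 0.4220
    outer loop
      vertex 9.164 0.038 0.000
      vertex 15.797 1.816 0.000
      vertex 10.039 10.039 20.267
    endloop
  endfacet
  facet normal 0.7426 -0.5200 0.4220
    outer loop
      vertex 15.797 1.816 0.000
      vertex 19.736 7.441 0.000
      vertex 10.039 10.039 20.267
    endloop
  endfacet
  facet normal 0.9031 0.0791 0.4220
    outer loop
      vertex 19.736 7.441 0.000
      vertex 19.137 14.282 0.000
      vertex 10.039 10.039 20.267
    endloop
  endfacet
endsolid part

The G0 Z moves step by Δz≈3.378 mm. The G1 loops shrink linearly with z, so the solid tapers from its base footprint up to z≈20.3. Closing with a flat bottom cap and the tapered top and triangulating gives 16 facets — a regular 9-sided pyramid, base circumscribed radius ≈ 10 mm, apex at z ≈ 20.3 mm.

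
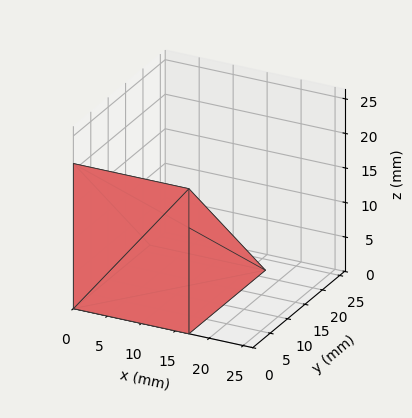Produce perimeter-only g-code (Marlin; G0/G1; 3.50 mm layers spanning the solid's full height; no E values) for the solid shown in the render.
Reading the render: the shape is a wedge (ramp): 17 × 22 mm base, rising to 21 mm along the y=0 edge and sloping linearly to z=0 at y=22 (dimensions read to the nearest mm from the axis ticks). For the g-code, the solid's height is divided into equal slices at the stated Δz and each level perimeter traced with G1 moves after a G0 lift.

; perimeter-only toolpath
G21 ; units = mm
G90 ; absolute positioning
G28 ; home
; layer 1
G0 Z3.50
G0 X0.00 Y0.00
G1 X17.00 Y0.00
G1 X17.00 Y18.33
G1 X0.00 Y18.33
G1 X0.00 Y0.00
; layer 2
G0 Z7.00
G0 X0.00 Y0.00
G1 X17.00 Y0.00
G1 X17.00 Y14.67
G1 X0.00 Y14.67
G1 X0.00 Y0.00
; layer 3
G0 Z10.50
G0 X0.00 Y0.00
G1 X17.00 Y0.00
G1 X17.00 Y11.00
G1 X0.00 Y11.00
G1 X0.00 Y0.00
; layer 4
G0 Z14.00
G0 X0.00 Y0.00
G1 X17.00 Y0.00
G1 X17.00 Y7.33
G1 X0.00 Y7.33
G1 X0.00 Y0.00
; layer 5
G0 Z17.50
G0 X0.00 Y0.00
G1 X17.00 Y0.00
G1 X17.00 Y3.67
G1 X0.00 Y3.67
G1 X0.00 Y0.00
M2 ; end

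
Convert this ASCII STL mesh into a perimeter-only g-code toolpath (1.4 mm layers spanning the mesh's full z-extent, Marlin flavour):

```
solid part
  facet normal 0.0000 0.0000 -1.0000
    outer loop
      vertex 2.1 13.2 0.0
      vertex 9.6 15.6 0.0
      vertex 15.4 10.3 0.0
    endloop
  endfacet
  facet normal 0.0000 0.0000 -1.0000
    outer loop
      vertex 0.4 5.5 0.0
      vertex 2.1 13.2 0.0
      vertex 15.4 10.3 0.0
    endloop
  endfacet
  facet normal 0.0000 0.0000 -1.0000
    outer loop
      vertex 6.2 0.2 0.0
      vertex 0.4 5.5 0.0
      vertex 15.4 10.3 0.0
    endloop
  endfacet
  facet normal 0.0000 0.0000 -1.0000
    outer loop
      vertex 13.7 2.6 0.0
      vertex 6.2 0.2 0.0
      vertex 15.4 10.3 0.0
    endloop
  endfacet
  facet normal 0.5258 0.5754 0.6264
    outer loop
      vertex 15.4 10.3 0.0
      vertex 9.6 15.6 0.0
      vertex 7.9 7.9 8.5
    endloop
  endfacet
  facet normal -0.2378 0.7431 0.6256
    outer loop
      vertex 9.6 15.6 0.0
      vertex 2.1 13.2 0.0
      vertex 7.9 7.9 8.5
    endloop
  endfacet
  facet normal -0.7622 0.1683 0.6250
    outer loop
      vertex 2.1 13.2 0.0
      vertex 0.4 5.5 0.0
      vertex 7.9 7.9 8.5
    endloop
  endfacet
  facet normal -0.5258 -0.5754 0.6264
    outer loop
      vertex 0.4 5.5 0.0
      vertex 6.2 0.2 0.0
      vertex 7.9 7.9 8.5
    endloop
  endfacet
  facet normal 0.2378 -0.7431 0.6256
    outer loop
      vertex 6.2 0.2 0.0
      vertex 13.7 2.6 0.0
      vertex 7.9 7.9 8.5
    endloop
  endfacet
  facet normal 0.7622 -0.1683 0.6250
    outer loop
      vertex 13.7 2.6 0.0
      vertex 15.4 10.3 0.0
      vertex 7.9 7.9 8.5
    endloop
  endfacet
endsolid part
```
; perimeter-only toolpath
G21 ; units = mm
G90 ; absolute positioning
G28 ; home
; layer 1
G0 Z1.4
G0 X14.1 Y9.9
G1 X9.3 Y14.3
G1 X3.1 Y12.3
G1 X1.7 Y5.9
G1 X6.5 Y1.5
G1 X12.7 Y3.5
G1 X14.1 Y9.9
; layer 2
G0 Z2.8
G0 X12.9 Y9.5
G1 X9.0 Y13.0
G1 X4.0 Y11.4
G1 X2.9 Y6.3
G1 X6.8 Y2.8
G1 X11.8 Y4.4
G1 X12.9 Y9.5
; layer 3
G0 Z4.2
G0 X11.7 Y9.1
G1 X8.8 Y11.8
G1 X5.0 Y10.6
G1 X4.2 Y6.7
G1 X7.1 Y4.0
G1 X10.8 Y5.2
G1 X11.7 Y9.1
; layer 4
G0 Z5.7
G0 X10.4 Y8.7
G1 X8.5 Y10.5
G1 X6.0 Y9.7
G1 X5.4 Y7.1
G1 X7.3 Y5.3
G1 X9.8 Y6.1
G1 X10.4 Y8.7
; layer 5
G0 Z7.1
G0 X9.2 Y8.3
G1 X8.2 Y9.2
G1 X6.9 Y8.8
G1 X6.7 Y7.5
G1 X7.6 Y6.6
G1 X8.9 Y7.0
G1 X9.2 Y8.3
M2 ; end

The solid is a regular 6-sided pyramid, base circumscribed radius ≈ 7.9 mm, apex at z ≈ 8.5 mm. Slicing at Δz = 1.4 mm — 6 equal slices spanning the solid's height, so layer i sits at z = i·h/6 — gives 5 non-empty perimeters. Each is a 6-segment closed polygon; G0 lifts to the layer z and rapids to the start vertex, then G1 traces the edges. The cross-section shrinks linearly with z (the slice at the apex is degenerate and omitted).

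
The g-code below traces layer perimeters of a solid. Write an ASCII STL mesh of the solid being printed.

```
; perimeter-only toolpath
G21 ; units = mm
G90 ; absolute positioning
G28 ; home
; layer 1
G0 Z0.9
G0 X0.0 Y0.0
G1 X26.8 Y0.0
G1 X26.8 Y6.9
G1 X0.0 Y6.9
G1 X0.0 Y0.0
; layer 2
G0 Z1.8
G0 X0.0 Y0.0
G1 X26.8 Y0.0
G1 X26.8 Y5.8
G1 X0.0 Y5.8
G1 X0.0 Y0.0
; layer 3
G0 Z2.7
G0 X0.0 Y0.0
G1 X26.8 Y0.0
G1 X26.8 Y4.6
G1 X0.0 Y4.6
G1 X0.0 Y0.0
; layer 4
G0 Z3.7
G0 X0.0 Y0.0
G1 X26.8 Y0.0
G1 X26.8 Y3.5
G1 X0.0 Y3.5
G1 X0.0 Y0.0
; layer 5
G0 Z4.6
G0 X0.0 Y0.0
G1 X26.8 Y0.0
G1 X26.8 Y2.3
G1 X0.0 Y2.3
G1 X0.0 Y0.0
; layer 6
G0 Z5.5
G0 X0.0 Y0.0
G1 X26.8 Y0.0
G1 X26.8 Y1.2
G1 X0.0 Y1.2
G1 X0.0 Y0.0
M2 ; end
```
solid part
  facet normal 0.0000 0.0000 -1.0000
    outer loop
      vertex 26.8 8.1 0.0
      vertex 26.8 0.0 0.0
      vertex 0.0 0.0 0.0
    endloop
  endfacet
  facet normal 0.0000 0.0000 -1.0000
    outer loop
      vertex 0.0 8.1 0.0
      vertex 26.8 8.1 0.0
      vertex 0.0 0.0 0.0
    endloop
  endfacet
  facet normal 0.0000 -1.0000 0.0000
    outer loop
      vertex 0.0 0.0 0.0
      vertex 26.8 0.0 0.0
      vertex 26.8 0.0 6.4
    endloop
  endfacet
  facet normal 0.0000 -1.0000 0.0000
    outer loop
      vertex 0.0 0.0 0.0
      vertex 26.8 0.0 6.4
      vertex 0.0 0.0 6.4
    endloop
  endfacet
  facet normal 0.0000 0.6200 0.7846
    outer loop
      vertex 0.0 0.0 6.4
      vertex 26.8 0.0 6.4
      vertex 26.8 8.1 0.0
    endloop
  endfacet
  facet normal 0.0000 0.6200 0.7846
    outer loop
      vertex 0.0 0.0 6.4
      vertex 26.8 8.1 0.0
      vertex 0.0 8.1 0.0
    endloop
  endfacet
  facet normal -1.0000 0.0000 0.0000
    outer loop
      vertex 0.0 0.0 6.4
      vertex 0.0 8.1 0.0
      vertex 0.0 0.0 0.0
    endloop
  endfacet
  facet normal 1.0000 0.0000 0.0000
    outer loop
      vertex 26.8 0.0 0.0
      vertex 26.8 8.1 0.0
      vertex 26.8 0.0 6.4
    endloop
  endfacet
endsolid part

The G0 Z moves step by Δz≈0.9 mm. The G1 loops shrink linearly with z, so the solid tapers from its base footprint up to z≈6.4. Closing with a flat bottom cap and the tapered top and triangulating gives 8 facets — a wedge (ramp): 26.8 × 8.1 mm base, rising to 6.4 mm along the y=0 edge and sloping linearly to z=0 at y=8.1.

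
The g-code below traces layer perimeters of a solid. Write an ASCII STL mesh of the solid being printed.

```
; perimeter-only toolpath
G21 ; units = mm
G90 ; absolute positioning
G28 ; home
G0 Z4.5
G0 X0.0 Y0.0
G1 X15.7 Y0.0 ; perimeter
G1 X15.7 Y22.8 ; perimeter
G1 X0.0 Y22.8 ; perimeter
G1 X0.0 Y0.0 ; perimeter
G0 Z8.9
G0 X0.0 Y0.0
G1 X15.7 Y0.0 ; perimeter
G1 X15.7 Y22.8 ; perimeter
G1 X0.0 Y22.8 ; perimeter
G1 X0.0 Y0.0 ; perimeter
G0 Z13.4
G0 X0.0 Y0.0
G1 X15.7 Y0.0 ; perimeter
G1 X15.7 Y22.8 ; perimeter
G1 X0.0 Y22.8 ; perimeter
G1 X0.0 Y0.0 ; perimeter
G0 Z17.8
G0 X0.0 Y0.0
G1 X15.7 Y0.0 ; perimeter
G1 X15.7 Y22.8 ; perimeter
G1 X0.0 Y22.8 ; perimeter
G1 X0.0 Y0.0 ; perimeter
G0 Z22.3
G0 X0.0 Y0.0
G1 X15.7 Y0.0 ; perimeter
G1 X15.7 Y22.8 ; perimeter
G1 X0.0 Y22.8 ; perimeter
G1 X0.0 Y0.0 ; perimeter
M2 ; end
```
solid part
  facet normal 0.0000 0.0000 -1.0000
    outer loop
      vertex 15.7 22.8 0.0
      vertex 15.7 0.0 0.0
      vertex 0.0 0.0 0.0
    endloop
  endfacet
  facet normal 0.0000 0.0000 -1.0000
    outer loop
      vertex 0.0 22.8 0.0
      vertex 15.7 22.8 0.0
      vertex 0.0 0.0 0.0
    endloop
  endfacet
  facet normal 0.0000 0.0000 1.0000
    outer loop
      vertex 0.0 0.0 22.3
      vertex 15.7 0.0 22.3
      vertex 15.7 22.8 22.3
    endloop
  endfacet
  facet normal 0.0000 0.0000 1.0000
    outer loop
      vertex 0.0 0.0 22.3
      vertex 15.7 22.8 22.3
      vertex 0.0 22.8 22.3
    endloop
  endfacet
  facet normal 0.0000 -1.0000 0.0000
    outer loop
      vertex 0.0 0.0 0.0
      vertex 15.7 0.0 0.0
      vertex 15.7 0.0 22.3
    endloop
  endfacet
  facet normal 0.0000 -1.0000 0.0000
    outer loop
      vertex 0.0 0.0 0.0
      vertex 15.7 0.0 22.3
      vertex 0.0 0.0 22.3
    endloop
  endfacet
  facet normal 0.0000 1.0000 0.0000
    outer loop
      vertex 15.7 22.8 22.3
      vertex 15.7 22.8 0.0
      vertex 0.0 22.8 0.0
    endloop
  endfacet
  facet normal 0.0000 1.0000 0.0000
    outer loop
      vertex 0.0 22.8 22.3
      vertex 15.7 22.8 22.3
      vertex 0.0 22.8 0.0
    endloop
  endfacet
  facet normal -1.0000 0.0000 0.0000
    outer loop
      vertex 0.0 22.8 22.3
      vertex 0.0 22.8 0.0
      vertex 0.0 0.0 0.0
    endloop
  endfacet
  facet normal -1.0000 0.0000 0.0000
    outer loop
      vertex 0.0 0.0 22.3
      vertex 0.0 22.8 22.3
      vertex 0.0 0.0 0.0
    endloop
  endfacet
  facet normal 1.0000 0.0000 0.0000
    outer loop
      vertex 15.7 0.0 0.0
      vertex 15.7 22.8 0.0
      vertex 15.7 22.8 22.3
    endloop
  endfacet
  facet normal 1.0000 0.0000 0.0000
    outer loop
      vertex 15.7 0.0 0.0
      vertex 15.7 22.8 22.3
      vertex 15.7 0.0 22.3
    endloop
  endfacet
endsolid part

The G0 Z moves step by Δz≈4.5 mm. Every layer's G1 loop is the same polygon, so the solid is a straight extrusion of it from z=0 to z≈22.3. Closing with flat bottom and top caps and triangulating gives 12 facets — a rectangular box, roughly 15.7 × 22.8 mm footprint and 22.3 mm tall.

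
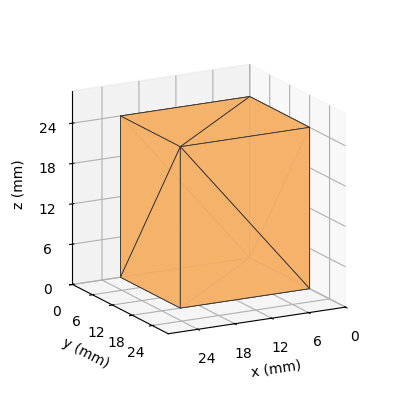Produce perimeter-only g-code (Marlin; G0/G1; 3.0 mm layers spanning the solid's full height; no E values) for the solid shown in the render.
Reading the render: the shape is a rectangular box, roughly 21 × 18 mm footprint and 24 mm tall (dimensions read to the nearest mm from the axis ticks). For the g-code, the solid's height is divided into equal slices at the stated Δz and each level perimeter traced with G1 moves after a G0 lift.

; perimeter-only toolpath
G21 ; units = mm
G90 ; absolute positioning
G28 ; home
; layer 1
G0 Z3.0
G0 X0.0 Y0.0
G1 X21.0 Y0.0
G1 X21.0 Y18.0
G1 X0.0 Y18.0
G1 X0.0 Y0.0
; layer 2
G0 Z6.0
G0 X0.0 Y0.0
G1 X21.0 Y0.0
G1 X21.0 Y18.0
G1 X0.0 Y18.0
G1 X0.0 Y0.0
; layer 3
G0 Z9.0
G0 X0.0 Y0.0
G1 X21.0 Y0.0
G1 X21.0 Y18.0
G1 X0.0 Y18.0
G1 X0.0 Y0.0
; layer 4
G0 Z12.0
G0 X0.0 Y0.0
G1 X21.0 Y0.0
G1 X21.0 Y18.0
G1 X0.0 Y18.0
G1 X0.0 Y0.0
; layer 5
G0 Z15.0
G0 X0.0 Y0.0
G1 X21.0 Y0.0
G1 X21.0 Y18.0
G1 X0.0 Y18.0
G1 X0.0 Y0.0
; layer 6
G0 Z18.0
G0 X0.0 Y0.0
G1 X21.0 Y0.0
G1 X21.0 Y18.0
G1 X0.0 Y18.0
G1 X0.0 Y0.0
; layer 7
G0 Z21.0
G0 X0.0 Y0.0
G1 X21.0 Y0.0
G1 X21.0 Y18.0
G1 X0.0 Y18.0
G1 X0.0 Y0.0
; layer 8
G0 Z24.0
G0 X0.0 Y0.0
G1 X21.0 Y0.0
G1 X21.0 Y18.0
G1 X0.0 Y18.0
G1 X0.0 Y0.0
M2 ; end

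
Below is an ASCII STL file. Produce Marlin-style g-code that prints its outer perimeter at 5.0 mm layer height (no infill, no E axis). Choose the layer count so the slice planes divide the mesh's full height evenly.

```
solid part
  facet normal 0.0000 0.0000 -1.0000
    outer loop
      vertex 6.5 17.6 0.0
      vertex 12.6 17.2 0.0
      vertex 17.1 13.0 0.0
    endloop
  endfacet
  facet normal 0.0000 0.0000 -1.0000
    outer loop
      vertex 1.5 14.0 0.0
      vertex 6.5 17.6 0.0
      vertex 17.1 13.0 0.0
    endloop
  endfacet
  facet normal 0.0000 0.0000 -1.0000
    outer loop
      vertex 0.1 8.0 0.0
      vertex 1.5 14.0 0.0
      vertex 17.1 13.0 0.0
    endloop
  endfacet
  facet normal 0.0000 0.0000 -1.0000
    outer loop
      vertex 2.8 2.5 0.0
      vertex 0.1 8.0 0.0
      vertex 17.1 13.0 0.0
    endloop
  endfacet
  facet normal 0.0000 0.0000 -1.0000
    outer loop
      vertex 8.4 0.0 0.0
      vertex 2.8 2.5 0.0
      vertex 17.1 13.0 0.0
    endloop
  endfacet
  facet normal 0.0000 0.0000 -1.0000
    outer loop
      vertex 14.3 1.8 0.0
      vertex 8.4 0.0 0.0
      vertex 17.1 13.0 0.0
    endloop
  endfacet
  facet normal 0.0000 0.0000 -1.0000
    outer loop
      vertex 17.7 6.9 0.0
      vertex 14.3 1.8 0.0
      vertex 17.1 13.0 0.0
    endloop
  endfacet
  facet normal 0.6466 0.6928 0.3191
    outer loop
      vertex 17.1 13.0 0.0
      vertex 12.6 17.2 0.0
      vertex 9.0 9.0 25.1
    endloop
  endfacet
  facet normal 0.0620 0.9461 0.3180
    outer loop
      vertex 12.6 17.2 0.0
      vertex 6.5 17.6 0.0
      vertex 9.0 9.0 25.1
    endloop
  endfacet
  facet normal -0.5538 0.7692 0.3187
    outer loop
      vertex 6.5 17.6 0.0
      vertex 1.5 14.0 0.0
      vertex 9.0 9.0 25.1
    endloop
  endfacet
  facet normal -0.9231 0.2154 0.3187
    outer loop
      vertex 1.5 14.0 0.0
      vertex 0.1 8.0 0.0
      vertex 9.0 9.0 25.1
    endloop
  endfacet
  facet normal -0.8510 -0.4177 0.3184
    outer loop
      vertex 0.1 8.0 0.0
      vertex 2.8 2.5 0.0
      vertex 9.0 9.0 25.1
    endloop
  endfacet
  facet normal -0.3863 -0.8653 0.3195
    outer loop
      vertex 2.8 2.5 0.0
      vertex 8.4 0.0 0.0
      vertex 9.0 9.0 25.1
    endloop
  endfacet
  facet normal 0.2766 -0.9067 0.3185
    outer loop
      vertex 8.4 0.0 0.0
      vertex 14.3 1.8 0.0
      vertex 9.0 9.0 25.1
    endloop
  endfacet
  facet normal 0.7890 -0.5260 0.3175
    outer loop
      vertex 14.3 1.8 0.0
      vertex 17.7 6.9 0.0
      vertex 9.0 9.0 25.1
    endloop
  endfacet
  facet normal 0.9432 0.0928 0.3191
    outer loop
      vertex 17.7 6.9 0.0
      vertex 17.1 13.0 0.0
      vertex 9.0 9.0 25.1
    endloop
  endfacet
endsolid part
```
; perimeter-only toolpath
G21 ; units = mm
G90 ; absolute positioning
G28 ; home
; layer 1
G0 Z5.0
G0 X15.5 Y12.2
G1 X11.9 Y15.6
G1 X7.0 Y15.9
G1 X3.0 Y13.0
G1 X1.9 Y8.2
G1 X4.0 Y3.8
G1 X8.5 Y1.8
G1 X13.2 Y3.2
G1 X16.0 Y7.3
G1 X15.5 Y12.2
; layer 2
G0 Z10.0
G0 X13.9 Y11.4
G1 X11.2 Y13.9
G1 X7.5 Y14.2
G1 X4.5 Y12.0
G1 X3.7 Y8.4
G1 X5.3 Y5.1
G1 X8.6 Y3.6
G1 X12.2 Y4.7
G1 X14.2 Y7.7
G1 X13.9 Y11.4
; layer 3
G0 Z15.1
G0 X12.2 Y10.6
G1 X10.4 Y12.3
G1 X8.0 Y12.4
G1 X6.0 Y11.0
G1 X5.4 Y8.6
G1 X6.5 Y6.4
G1 X8.8 Y5.4
G1 X11.1 Y6.1
G1 X12.5 Y8.2
G1 X12.2 Y10.6
; layer 4
G0 Z20.1
G0 X10.6 Y9.8
G1 X9.7 Y10.6
G1 X8.5 Y10.7
G1 X7.5 Y10.0
G1 X7.2 Y8.8
G1 X7.8 Y7.7
G1 X8.9 Y7.2
G1 X10.1 Y7.6
G1 X10.7 Y8.6
G1 X10.6 Y9.8
M2 ; end

The solid is a regular 9-sided pyramid, base circumscribed radius ≈ 9 mm, apex at z ≈ 25.1 mm. Slicing at Δz = 5.0 mm — 5 equal slices spanning the solid's height, so layer i sits at z = i·h/5 — gives 4 non-empty perimeters. Each is a 9-segment closed polygon; G0 lifts to the layer z and rapids to the start vertex, then G1 traces the edges. The cross-section shrinks linearly with z (the slice at the apex is degenerate and omitted).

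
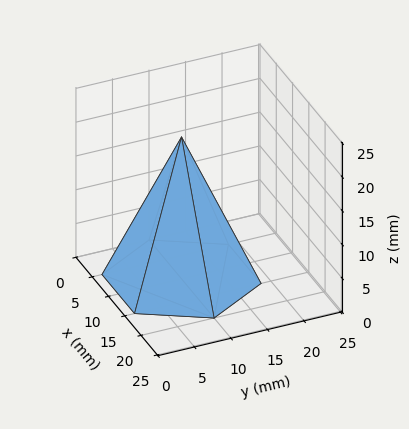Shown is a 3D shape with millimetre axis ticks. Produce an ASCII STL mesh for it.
Reading the render: the shape is a regular 6-sided pyramid, base circumscribed radius ≈ 10 mm, apex at z ≈ 21 mm (dimensions read to the nearest mm from the axis ticks). For the STL, each face is triangulated and given an outward normal.

solid part
  facet normal 0.0000 0.0000 -1.0000
    outer loop
      vertex 5.000 18.660 0.000
      vertex 15.000 18.660 0.000
      vertex 20.000 10.000 0.000
    endloop
  endfacet
  facet normal 0.0000 0.0000 -1.0000
    outer loop
      vertex 0.000 10.000 0.000
      vertex 5.000 18.660 0.000
      vertex 20.000 10.000 0.000
    endloop
  endfacet
  facet normal 0.0000 0.0000 -1.0000
    outer loop
      vertex 5.000 1.340 0.000
      vertex 0.000 10.000 0.000
      vertex 20.000 10.000 0.000
    endloop
  endfacet
  facet normal 0.0000 0.0000 -1.0000
    outer loop
      vertex 15.000 1.340 0.000
      vertex 5.000 1.340 0.000
      vertex 20.000 10.000 0.000
    endloop
  endfacet
  facet normal 0.8006 0.4622 0.3812
    outer loop
      vertex 20.000 10.000 0.000
      vertex 15.000 18.660 0.000
      vertex 10.000 10.000 21.000
    endloop
  endfacet
  facet normal 0.0000 0.9245 0.3812
    outer loop
      vertex 15.000 18.660 0.000
      vertex 5.000 18.660 0.000
      vertex 10.000 10.000 21.000
    endloop
  endfacet
  facet normal -0.8006 0.4622 0.3812
    outer loop
      vertex 5.000 18.660 0.000
      vertex 0.000 10.000 0.000
      vertex 10.000 10.000 21.000
    endloop
  endfacet
  facet normal -0.8006 -0.4622 0.3812
    outer loop
      vertex 0.000 10.000 0.000
      vertex 5.000 1.340 0.000
      vertex 10.000 10.000 21.000
    endloop
  endfacet
  facet normal 0.0000 -0.9245 0.3812
    outer loop
      vertex 5.000 1.340 0.000
      vertex 15.000 1.340 0.000
      vertex 10.000 10.000 21.000
    endloop
  endfacet
  facet normal 0.8006 -0.4622 0.3812
    outer loop
      vertex 15.000 1.340 0.000
      vertex 20.000 10.000 0.000
      vertex 10.000 10.000 21.000
    endloop
  endfacet
endsolid part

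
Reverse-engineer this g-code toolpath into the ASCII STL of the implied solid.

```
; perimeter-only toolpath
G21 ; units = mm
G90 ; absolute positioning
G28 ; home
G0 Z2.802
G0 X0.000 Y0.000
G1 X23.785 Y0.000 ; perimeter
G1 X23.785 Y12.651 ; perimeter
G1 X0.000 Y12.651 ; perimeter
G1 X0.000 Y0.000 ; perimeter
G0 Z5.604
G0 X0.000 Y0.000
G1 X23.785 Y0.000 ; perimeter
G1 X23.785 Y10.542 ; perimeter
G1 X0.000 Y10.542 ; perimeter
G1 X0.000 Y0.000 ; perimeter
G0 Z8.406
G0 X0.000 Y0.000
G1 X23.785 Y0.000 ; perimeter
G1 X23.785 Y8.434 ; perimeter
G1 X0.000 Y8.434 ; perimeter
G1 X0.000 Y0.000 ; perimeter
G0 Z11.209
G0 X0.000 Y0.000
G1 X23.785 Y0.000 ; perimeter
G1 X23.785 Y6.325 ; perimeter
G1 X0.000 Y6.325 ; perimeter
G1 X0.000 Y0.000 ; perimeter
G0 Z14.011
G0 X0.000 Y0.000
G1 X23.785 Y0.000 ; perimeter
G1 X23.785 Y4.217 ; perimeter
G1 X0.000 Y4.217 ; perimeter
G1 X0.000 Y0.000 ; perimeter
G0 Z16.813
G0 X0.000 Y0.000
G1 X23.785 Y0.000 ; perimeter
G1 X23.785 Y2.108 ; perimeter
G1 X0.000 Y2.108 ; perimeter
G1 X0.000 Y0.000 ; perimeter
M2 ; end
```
solid part
  facet normal 0.0000 0.0000 -1.0000
    outer loop
      vertex 23.785 14.759 0.000
      vertex 23.785 0.000 0.000
      vertex 0.000 0.000 0.000
    endloop
  endfacet
  facet normal 0.0000 0.0000 -1.0000
    outer loop
      vertex 0.000 14.759 0.000
      vertex 23.785 14.759 0.000
      vertex 0.000 0.000 0.000
    endloop
  endfacet
  facet normal 0.0000 -1.0000 0.0000
    outer loop
      vertex 0.000 0.000 0.000
      vertex 23.785 0.000 0.000
      vertex 23.785 0.000 19.615
    endloop
  endfacet
  facet normal 0.0000 -1.0000 0.0000
    outer loop
      vertex 0.000 0.000 0.000
      vertex 23.785 0.000 19.615
      vertex 0.000 0.000 19.615
    endloop
  endfacet
  facet normal 0.0000 0.7991 0.6012
    outer loop
      vertex 0.000 0.000 19.615
      vertex 23.785 0.000 19.615
      vertex 23.785 14.759 0.000
    endloop
  endfacet
  facet normal 0.0000 0.7991 0.6012
    outer loop
      vertex 0.000 0.000 19.615
      vertex 23.785 14.759 0.000
      vertex 0.000 14.759 0.000
    endloop
  endfacet
  facet normal -1.0000 0.0000 0.0000
    outer loop
      vertex 0.000 0.000 19.615
      vertex 0.000 14.759 0.000
      vertex 0.000 0.000 0.000
    endloop
  endfacet
  facet normal 1.0000 0.0000 0.0000
    outer loop
      vertex 23.785 0.000 0.000
      vertex 23.785 14.759 0.000
      vertex 23.785 0.000 19.615
    endloop
  endfacet
endsolid part

The G0 Z moves step by Δz≈2.802 mm. The G1 loops shrink linearly with z, so the solid tapers from its base footprint up to z≈19.6. Closing with a flat bottom cap and the tapered top and triangulating gives 8 facets — a wedge (ramp): 23.8 × 14.8 mm base, rising to 19.6 mm along the y=0 edge and sloping linearly to z=0 at y=14.8.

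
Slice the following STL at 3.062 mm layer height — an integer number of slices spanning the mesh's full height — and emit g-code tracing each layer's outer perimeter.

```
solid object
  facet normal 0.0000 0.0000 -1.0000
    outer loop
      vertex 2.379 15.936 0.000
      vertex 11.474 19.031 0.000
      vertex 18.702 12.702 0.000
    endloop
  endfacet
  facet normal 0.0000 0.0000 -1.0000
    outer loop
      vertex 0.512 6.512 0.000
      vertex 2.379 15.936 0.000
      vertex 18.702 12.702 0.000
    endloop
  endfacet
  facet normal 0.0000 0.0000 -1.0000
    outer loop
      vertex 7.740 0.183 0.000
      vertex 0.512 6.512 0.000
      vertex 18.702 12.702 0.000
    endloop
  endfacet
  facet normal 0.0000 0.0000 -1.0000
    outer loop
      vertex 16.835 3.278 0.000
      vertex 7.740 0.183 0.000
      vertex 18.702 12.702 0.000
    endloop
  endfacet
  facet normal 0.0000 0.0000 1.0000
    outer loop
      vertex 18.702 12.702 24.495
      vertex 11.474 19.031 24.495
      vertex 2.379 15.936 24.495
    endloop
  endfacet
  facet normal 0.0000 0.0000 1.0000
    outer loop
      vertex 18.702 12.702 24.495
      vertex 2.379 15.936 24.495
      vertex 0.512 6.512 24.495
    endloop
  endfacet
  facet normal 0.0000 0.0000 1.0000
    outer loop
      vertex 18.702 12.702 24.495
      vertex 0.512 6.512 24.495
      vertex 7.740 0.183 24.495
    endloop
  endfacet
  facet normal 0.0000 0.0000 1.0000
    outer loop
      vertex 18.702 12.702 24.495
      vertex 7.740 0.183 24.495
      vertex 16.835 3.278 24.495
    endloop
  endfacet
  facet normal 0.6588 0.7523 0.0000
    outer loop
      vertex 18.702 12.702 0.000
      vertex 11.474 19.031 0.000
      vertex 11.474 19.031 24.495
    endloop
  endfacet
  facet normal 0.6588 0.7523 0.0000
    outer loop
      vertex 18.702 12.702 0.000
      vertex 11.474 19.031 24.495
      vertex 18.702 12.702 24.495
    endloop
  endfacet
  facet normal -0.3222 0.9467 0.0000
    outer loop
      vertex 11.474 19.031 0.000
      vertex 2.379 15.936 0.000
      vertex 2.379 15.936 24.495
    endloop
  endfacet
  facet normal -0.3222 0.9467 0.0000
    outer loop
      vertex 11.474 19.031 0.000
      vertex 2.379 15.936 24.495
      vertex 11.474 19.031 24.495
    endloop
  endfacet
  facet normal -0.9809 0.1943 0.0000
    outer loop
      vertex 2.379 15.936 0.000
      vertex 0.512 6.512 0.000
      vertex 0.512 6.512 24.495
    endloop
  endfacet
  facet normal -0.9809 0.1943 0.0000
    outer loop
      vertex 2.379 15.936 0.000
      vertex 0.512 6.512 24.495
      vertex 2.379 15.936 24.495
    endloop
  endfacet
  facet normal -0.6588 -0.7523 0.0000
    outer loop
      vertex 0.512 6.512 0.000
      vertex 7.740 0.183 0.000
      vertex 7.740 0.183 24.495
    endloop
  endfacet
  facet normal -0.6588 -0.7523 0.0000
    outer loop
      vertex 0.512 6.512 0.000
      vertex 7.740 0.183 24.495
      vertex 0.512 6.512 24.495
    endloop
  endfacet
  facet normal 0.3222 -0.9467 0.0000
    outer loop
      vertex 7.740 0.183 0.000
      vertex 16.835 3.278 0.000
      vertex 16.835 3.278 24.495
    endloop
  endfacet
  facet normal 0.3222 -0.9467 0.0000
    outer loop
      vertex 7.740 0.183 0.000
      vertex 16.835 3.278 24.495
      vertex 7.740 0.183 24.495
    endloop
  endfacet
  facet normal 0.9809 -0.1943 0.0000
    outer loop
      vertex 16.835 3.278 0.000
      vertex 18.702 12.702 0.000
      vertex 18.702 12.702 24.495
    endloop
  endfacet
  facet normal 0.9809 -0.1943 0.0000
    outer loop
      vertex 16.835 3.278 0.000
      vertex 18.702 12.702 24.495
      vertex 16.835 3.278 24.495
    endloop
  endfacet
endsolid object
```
; perimeter-only toolpath
G21 ; units = mm
G90 ; absolute positioning
G28 ; home
; layer 1
G0 Z3.062
G0 X18.702 Y12.702
G1 X11.474 Y19.031
G1 X2.379 Y15.936
G1 X0.512 Y6.512
G1 X7.740 Y0.183
G1 X16.835 Y3.278
G1 X18.702 Y12.702
; layer 2
G0 Z6.124
G0 X18.702 Y12.702
G1 X11.474 Y19.031
G1 X2.379 Y15.936
G1 X0.512 Y6.512
G1 X7.740 Y0.183
G1 X16.835 Y3.278
G1 X18.702 Y12.702
; layer 3
G0 Z9.186
G0 X18.702 Y12.702
G1 X11.474 Y19.031
G1 X2.379 Y15.936
G1 X0.512 Y6.512
G1 X7.740 Y0.183
G1 X16.835 Y3.278
G1 X18.702 Y12.702
; layer 4
G0 Z12.248
G0 X18.702 Y12.702
G1 X11.474 Y19.031
G1 X2.379 Y15.936
G1 X0.512 Y6.512
G1 X7.740 Y0.183
G1 X16.835 Y3.278
G1 X18.702 Y12.702
; layer 5
G0 Z15.309
G0 X18.702 Y12.702
G1 X11.474 Y19.031
G1 X2.379 Y15.936
G1 X0.512 Y6.512
G1 X7.740 Y0.183
G1 X16.835 Y3.278
G1 X18.702 Y12.702
; layer 6
G0 Z18.371
G0 X18.702 Y12.702
G1 X11.474 Y19.031
G1 X2.379 Y15.936
G1 X0.512 Y6.512
G1 X7.740 Y0.183
G1 X16.835 Y3.278
G1 X18.702 Y12.702
; layer 7
G0 Z21.433
G0 X18.702 Y12.702
G1 X11.474 Y19.031
G1 X2.379 Y15.936
G1 X0.512 Y6.512
G1 X7.740 Y0.183
G1 X16.835 Y3.278
G1 X18.702 Y12.702
; layer 8
G0 Z24.495
G0 X18.702 Y12.702
G1 X11.474 Y19.031
G1 X2.379 Y15.936
G1 X0.512 Y6.512
G1 X7.740 Y0.183
G1 X16.835 Y3.278
G1 X18.702 Y12.702
M2 ; end

The solid is a regular 6-sided prism (a cylinder approximated with 6 flat sides), circumscribed radius ≈ 9.61 mm, height ≈ 24.5 mm. Slicing at Δz = 3.062 mm — 8 equal slices spanning the solid's height, so layer i sits at z = i·h/8 — gives 8 non-empty perimeters. Each is a 6-segment closed polygon; G0 lifts to the layer z and rapids to the start vertex, then G1 traces the edges.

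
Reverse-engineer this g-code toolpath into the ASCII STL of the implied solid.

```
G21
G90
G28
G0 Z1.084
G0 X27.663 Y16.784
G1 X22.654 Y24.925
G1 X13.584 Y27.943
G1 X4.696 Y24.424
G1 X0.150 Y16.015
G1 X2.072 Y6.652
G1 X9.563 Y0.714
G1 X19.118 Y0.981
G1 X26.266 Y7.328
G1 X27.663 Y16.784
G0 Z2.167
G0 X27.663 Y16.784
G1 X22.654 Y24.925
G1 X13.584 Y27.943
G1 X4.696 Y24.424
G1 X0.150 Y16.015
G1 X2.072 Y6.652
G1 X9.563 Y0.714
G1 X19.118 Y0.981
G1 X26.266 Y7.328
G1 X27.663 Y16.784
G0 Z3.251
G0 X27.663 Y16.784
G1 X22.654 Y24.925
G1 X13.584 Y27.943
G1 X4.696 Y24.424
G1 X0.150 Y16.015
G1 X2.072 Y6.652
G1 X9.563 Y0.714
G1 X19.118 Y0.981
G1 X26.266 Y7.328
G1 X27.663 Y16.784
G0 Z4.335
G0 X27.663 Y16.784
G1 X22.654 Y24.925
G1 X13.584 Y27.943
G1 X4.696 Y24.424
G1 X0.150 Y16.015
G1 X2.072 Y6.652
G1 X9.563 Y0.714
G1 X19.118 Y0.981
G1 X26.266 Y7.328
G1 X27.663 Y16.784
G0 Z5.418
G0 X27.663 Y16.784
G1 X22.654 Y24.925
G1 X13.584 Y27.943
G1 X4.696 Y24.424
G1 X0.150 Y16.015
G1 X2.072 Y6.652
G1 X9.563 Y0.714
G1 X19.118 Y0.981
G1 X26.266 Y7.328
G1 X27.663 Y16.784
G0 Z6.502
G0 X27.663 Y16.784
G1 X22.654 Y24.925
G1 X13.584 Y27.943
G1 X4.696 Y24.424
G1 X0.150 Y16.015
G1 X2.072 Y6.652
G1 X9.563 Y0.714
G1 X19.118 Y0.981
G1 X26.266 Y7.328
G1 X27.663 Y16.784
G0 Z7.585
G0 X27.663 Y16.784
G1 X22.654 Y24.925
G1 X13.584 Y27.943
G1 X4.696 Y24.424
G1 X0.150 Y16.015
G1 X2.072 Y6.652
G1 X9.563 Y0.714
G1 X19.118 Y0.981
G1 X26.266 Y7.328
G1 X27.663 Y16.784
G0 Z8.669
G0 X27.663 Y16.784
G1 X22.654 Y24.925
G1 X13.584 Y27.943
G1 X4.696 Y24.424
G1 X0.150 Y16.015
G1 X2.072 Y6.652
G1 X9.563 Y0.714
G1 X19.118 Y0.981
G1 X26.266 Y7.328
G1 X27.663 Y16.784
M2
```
solid part
  facet normal 0.0000 0.0000 -1.0000
    outer loop
      vertex 13.584 27.943 0.000
      vertex 22.654 24.925 0.000
      vertex 27.663 16.784 0.000
    endloop
  endfacet
  facet normal 0.0000 0.0000 -1.0000
    outer loop
      vertex 4.696 24.424 0.000
      vertex 13.584 27.943 0.000
      vertex 27.663 16.784 0.000
    endloop
  endfacet
  facet normal 0.0000 0.0000 -1.0000
    outer loop
      vertex 0.150 16.015 0.000
      vertex 4.696 24.424 0.000
      vertex 27.663 16.784 0.000
    endloop
  endfacet
  facet normal 0.0000 0.0000 -1.0000
    outer loop
      vertex 2.072 6.652 0.000
      vertex 0.150 16.015 0.000
      vertex 27.663 16.784 0.000
    endloop
  endfacet
  facet normal 0.0000 0.0000 -1.0000
    outer loop
      vertex 9.563 0.714 0.000
      vertex 2.072 6.652 0.000
      vertex 27.663 16.784 0.000
    endloop
  endfacet
  facet normal 0.0000 0.0000 -1.0000
    outer loop
      vertex 19.118 0.981 0.000
      vertex 9.563 0.714 0.000
      vertex 27.663 16.784 0.000
    endloop
  endfacet
  facet normal 0.0000 0.0000 -1.0000
    outer loop
      vertex 26.266 7.328 0.000
      vertex 19.118 0.981 0.000
      vertex 27.663 16.784 0.000
    endloop
  endfacet
  facet normal 0.0000 0.0000 1.0000
    outer loop
      vertex 27.663 16.784 8.669
      vertex 22.654 24.925 8.669
      vertex 13.584 27.943 8.669
    endloop
  endfacet
  facet normal 0.0000 0.0000 1.0000
    outer loop
      vertex 27.663 16.784 8.669
      vertex 13.584 27.943 8.669
      vertex 4.696 24.424 8.669
    endloop
  endfacet
  facet normal 0.0000 0.0000 1.0000
    outer loop
      vertex 27.663 16.784 8.669
      vertex 4.696 24.424 8.669
      vertex 0.150 16.015 8.669
    endloop
  endfacet
  facet normal 0.0000 0.0000 1.0000
    outer loop
      vertex 27.663 16.784 8.669
      vertex 0.150 16.015 8.669
      vertex 2.072 6.652 8.669
    endloop
  endfacet
  facet normal 0.0000 0.0000 1.0000
    outer loop
      vertex 27.663 16.784 8.669
      vertex 2.072 6.652 8.669
      vertex 9.563 0.714 8.669
    endloop
  endfacet
  facet normal 0.0000 0.0000 1.0000
    outer loop
      vertex 27.663 16.784 8.669
      vertex 9.563 0.714 8.669
      vertex 19.118 0.981 8.669
    endloop
  endfacet
  facet normal 0.0000 0.0000 1.0000
    outer loop
      vertex 27.663 16.784 8.669
      vertex 19.118 0.981 8.669
      vertex 26.266 7.328 8.669
    endloop
  endfacet
  facet normal 0.8517 0.5240 0.0000
    outer loop
      vertex 27.663 16.784 0.000
      vertex 22.654 24.925 0.000
      vertex 22.654 24.925 8.669
    endloop
  endfacet
  facet normal 0.8517 0.5240 0.0000
    outer loop
      vertex 27.663 16.784 0.000
      vertex 22.654 24.925 8.669
      vertex 27.663 16.784 8.669
    endloop
  endfacet
  facet normal 0.3157 0.9489 0.0000
    outer loop
      vertex 22.654 24.925 0.000
      vertex 13.584 27.943 0.000
      vertex 13.584 27.943 8.669
    endloop
  endfacet
  facet normal 0.3157 0.9489 0.0000
    outer loop
      vertex 22.654 24.925 0.000
      vertex 13.584 27.943 8.669
      vertex 22.654 24.925 8.669
    endloop
  endfacet
  facet normal -0.3681 0.9298 0.0000
    outer loop
      vertex 13.584 27.943 0.000
      vertex 4.696 24.424 0.000
      vertex 4.696 24.424 8.669
    endloop
  endfacet
  facet normal -0.3681 0.9298 0.0000
    outer loop
      vertex 13.584 27.943 0.000
      vertex 4.696 24.424 8.669
      vertex 13.584 27.943 8.669
    endloop
  endfacet
  facet normal -0.8797 0.4756 0.0000
    outer loop
      vertex 4.696 24.424 0.000
      vertex 0.150 16.015 0.000
      vertex 0.150 16.015 8.669
    endloop
  endfacet
  facet normal -0.8797 0.4756 0.0000
    outer loop
      vertex 4.696 24.424 0.000
      vertex 0.150 16.015 8.669
      vertex 4.696 24.424 8.669
    endloop
  endfacet
  facet normal -0.9796 -0.2011 0.0000
    outer loop
      vertex 0.150 16.015 0.000
      vertex 2.072 6.652 0.000
      vertex 2.072 6.652 8.669
    endloop
  endfacet
  facet normal -0.9796 -0.2011 0.0000
    outer loop
      vertex 0.150 16.015 0.000
      vertex 2.072 6.652 8.669
      vertex 0.150 16.015 8.669
    endloop
  endfacet
  facet normal -0.6212 -0.7837 0.0000
    outer loop
      vertex 2.072 6.652 0.000
      vertex 9.563 0.714 0.000
      vertex 9.563 0.714 8.669
    endloop
  endfacet
  facet normal -0.6212 -0.7837 0.0000
    outer loop
      vertex 2.072 6.652 0.000
      vertex 9.563 0.714 8.669
      vertex 2.072 6.652 8.669
    endloop
  endfacet
  facet normal 0.0279 -0.9996 0.0000
    outer loop
      vertex 9.563 0.714 0.000
      vertex 19.118 0.981 0.000
      vertex 19.118 0.981 8.669
    endloop
  endfacet
  facet normal 0.0279 -0.9996 0.0000
    outer loop
      vertex 9.563 0.714 0.000
      vertex 19.118 0.981 8.669
      vertex 9.563 0.714 8.669
    endloop
  endfacet
  facet normal 0.6640 -0.7478 0.0000
    outer loop
      vertex 19.118 0.981 0.000
      vertex 26.266 7.328 0.000
      vertex 26.266 7.328 8.669
    endloop
  endfacet
  facet normal 0.6640 -0.7478 0.0000
    outer loop
      vertex 19.118 0.981 0.000
      vertex 26.266 7.328 8.669
      vertex 19.118 0.981 8.669
    endloop
  endfacet
  facet normal 0.9893 -0.1462 0.0000
    outer loop
      vertex 26.266 7.328 0.000
      vertex 27.663 16.784 0.000
      vertex 27.663 16.784 8.669
    endloop
  endfacet
  facet normal 0.9893 -0.1462 0.0000
    outer loop
      vertex 26.266 7.328 0.000
      vertex 27.663 16.784 8.669
      vertex 26.266 7.328 8.669
    endloop
  endfacet
endsolid part

The G0 Z moves step by Δz≈1.084 mm. Every layer's G1 loop is the same polygon, so the solid is a straight extrusion of it from z=0 to z≈8.67. Closing with flat bottom and top caps and triangulating gives 32 facets — a regular 9-sided prism (a cylinder approximated with 9 flat sides), circumscribed radius ≈ 14 mm, height ≈ 8.67 mm.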